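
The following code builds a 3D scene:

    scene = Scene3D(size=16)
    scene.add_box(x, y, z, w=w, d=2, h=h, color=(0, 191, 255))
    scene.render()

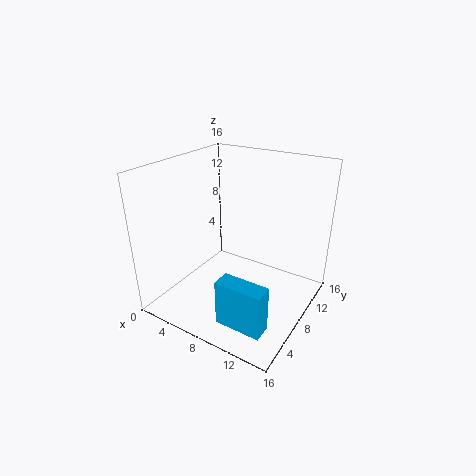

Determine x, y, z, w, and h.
x = 9, y = 2, z = 1, w = 5, h = 5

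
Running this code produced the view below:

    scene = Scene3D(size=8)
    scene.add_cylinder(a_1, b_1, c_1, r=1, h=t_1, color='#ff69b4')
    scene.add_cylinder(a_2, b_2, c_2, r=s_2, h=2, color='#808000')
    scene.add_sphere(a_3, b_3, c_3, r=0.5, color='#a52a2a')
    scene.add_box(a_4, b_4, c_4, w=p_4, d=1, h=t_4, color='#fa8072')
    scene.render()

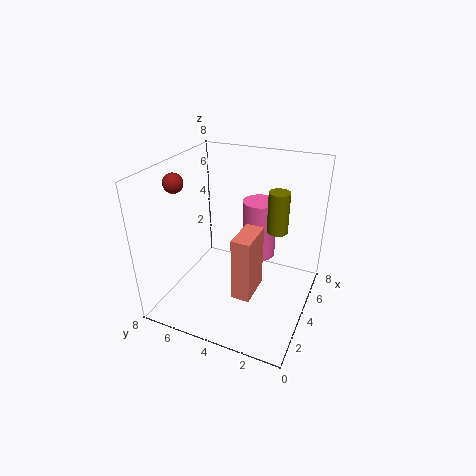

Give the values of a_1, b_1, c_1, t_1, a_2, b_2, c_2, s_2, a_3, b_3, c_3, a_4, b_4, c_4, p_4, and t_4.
a_1 = 6
b_1 = 3.5
c_1 = 2
t_1 = 3.5
a_2 = 3
b_2 = 1.5
c_2 = 5.5
s_2 = 0.5
a_3 = 2
b_3 = 6.5
c_3 = 7.5
a_4 = 2
b_4 = 2.5
c_4 = 1.5
p_4 = 2
t_4 = 3.5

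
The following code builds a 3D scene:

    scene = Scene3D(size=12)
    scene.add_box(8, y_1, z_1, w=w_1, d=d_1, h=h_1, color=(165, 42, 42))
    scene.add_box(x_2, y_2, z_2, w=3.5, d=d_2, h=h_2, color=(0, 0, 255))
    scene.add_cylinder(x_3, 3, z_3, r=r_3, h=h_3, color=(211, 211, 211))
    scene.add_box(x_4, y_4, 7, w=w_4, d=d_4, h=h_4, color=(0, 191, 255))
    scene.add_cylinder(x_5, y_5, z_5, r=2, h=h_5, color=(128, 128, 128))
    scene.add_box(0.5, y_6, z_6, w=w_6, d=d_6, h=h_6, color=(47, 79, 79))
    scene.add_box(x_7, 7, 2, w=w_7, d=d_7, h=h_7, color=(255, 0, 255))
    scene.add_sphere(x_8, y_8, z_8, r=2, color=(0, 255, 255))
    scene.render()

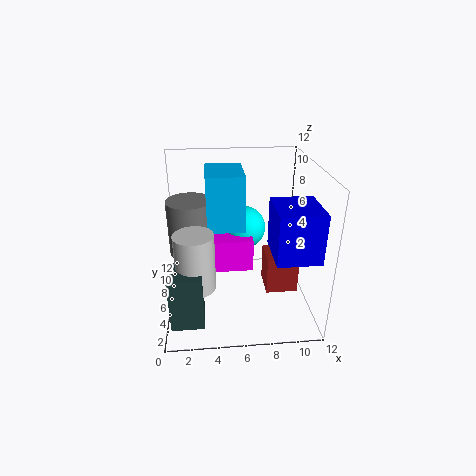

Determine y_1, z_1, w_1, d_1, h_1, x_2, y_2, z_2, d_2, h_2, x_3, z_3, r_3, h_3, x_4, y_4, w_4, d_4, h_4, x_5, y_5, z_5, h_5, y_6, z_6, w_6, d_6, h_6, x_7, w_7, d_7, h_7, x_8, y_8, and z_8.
y_1 = 3
z_1 = 2.5
w_1 = 2.5
d_1 = 2.5
h_1 = 3
x_2 = 8.5
y_2 = 2
z_2 = 5.5
d_2 = 4
h_2 = 4
x_3 = 2.5
z_3 = 3.5
r_3 = 1.5
h_3 = 4.5
x_4 = 3.5
y_4 = 5
w_4 = 3
d_4 = 4
h_4 = 4.5
x_5 = 2
y_5 = 8.5
z_5 = 3.5
h_5 = 5
y_6 = 1
z_6 = 1
w_6 = 2.5
d_6 = 2.5
h_6 = 4.5
x_7 = 4
w_7 = 3.5
d_7 = 3.5
h_7 = 3
x_8 = 7
y_8 = 10
z_8 = 5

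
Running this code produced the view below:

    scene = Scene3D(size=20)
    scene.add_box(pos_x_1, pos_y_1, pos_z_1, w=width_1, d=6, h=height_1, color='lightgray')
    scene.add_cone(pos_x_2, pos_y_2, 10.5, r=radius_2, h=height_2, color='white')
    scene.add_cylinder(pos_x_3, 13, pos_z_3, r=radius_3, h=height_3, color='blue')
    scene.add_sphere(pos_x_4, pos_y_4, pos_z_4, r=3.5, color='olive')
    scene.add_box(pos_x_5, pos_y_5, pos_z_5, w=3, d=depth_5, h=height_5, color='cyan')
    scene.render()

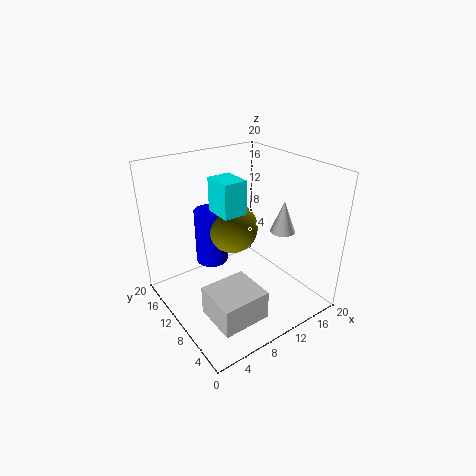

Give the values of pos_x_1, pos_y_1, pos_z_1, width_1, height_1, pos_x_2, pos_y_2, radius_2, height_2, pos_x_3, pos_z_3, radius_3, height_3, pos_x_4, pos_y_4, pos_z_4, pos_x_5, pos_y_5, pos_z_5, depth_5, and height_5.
pos_x_1 = 3; pos_y_1 = 2.5; pos_z_1 = 1.5; width_1 = 6.5; height_1 = 4; pos_x_2 = 15.75; pos_y_2 = 7.25; radius_2 = 1.75; height_2 = 4.5; pos_x_3 = 7.5; pos_z_3 = 6; radius_3 = 2.25; height_3 = 7.75; pos_x_4 = 9.75; pos_y_4 = 11; pos_z_4 = 11.25; pos_x_5 = 5.75; pos_y_5 = 6.5; pos_z_5 = 15.25; depth_5 = 3.75; height_5 = 4.25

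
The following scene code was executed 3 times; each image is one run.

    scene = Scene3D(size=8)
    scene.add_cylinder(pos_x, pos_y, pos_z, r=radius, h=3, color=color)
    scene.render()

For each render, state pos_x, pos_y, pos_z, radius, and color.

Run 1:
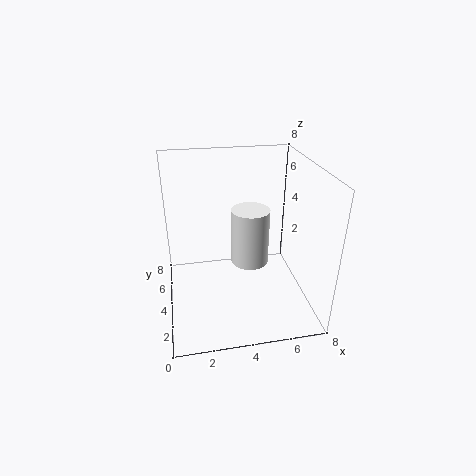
pos_x = 4.5, pos_y = 3.25, pos_z = 3, radius = 1, color = 'white'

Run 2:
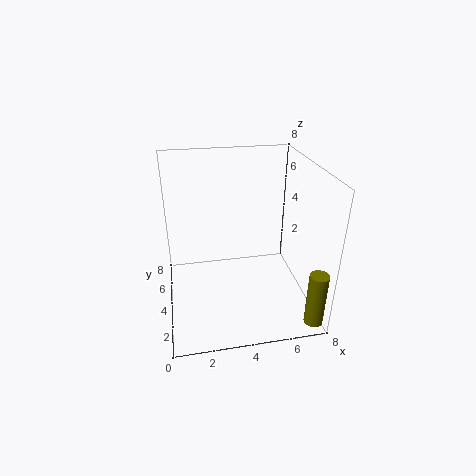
pos_x = 7.5, pos_y = 0.75, pos_z = 0.25, radius = 0.5, color = 'olive'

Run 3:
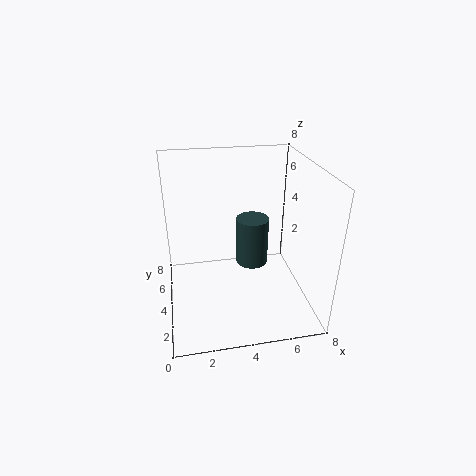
pos_x = 5.25, pos_y = 5.75, pos_z = 1.25, radius = 1, color = 'darkslategray'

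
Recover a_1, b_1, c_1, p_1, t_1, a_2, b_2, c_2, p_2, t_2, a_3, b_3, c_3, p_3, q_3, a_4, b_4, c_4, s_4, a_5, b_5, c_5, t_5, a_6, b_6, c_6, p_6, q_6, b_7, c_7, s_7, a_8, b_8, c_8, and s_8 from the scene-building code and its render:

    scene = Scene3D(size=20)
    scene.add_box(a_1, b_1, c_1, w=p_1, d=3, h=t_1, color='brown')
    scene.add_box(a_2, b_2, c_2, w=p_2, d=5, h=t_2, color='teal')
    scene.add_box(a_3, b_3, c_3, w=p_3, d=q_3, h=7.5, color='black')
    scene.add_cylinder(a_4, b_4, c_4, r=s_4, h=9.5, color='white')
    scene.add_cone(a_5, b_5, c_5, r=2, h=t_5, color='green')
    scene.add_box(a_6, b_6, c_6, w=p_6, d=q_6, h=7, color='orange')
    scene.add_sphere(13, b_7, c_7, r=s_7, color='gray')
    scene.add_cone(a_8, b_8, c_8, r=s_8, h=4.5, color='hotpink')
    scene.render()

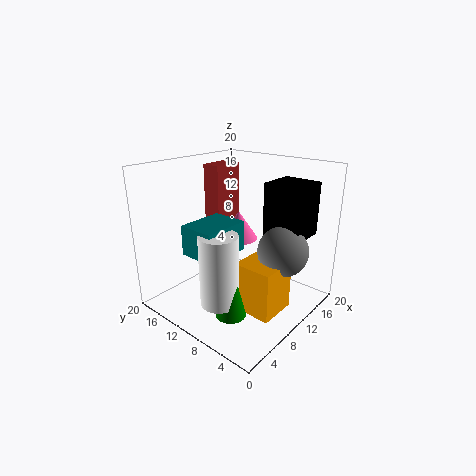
a_1 = 13.5; b_1 = 17; c_1 = 9.5; p_1 = 5; t_1 = 9; a_2 = 3; b_2 = 8.5; c_2 = 9; p_2 = 6.5; t_2 = 4; a_3 = 13; b_3 = 2.5; c_3 = 10; p_3 = 5.5; q_3 = 5.5; a_4 = 4.5; b_4 = 8.5; c_4 = 3; s_4 = 2.5; a_5 = 5; b_5 = 7; c_5 = 1.5; t_5 = 8; a_6 = 7.5; b_6 = 3; c_6 = 0.5; p_6 = 5.5; q_6 = 5.5; b_7 = 4.5; c_7 = 8.5; s_7 = 3.5; a_8 = 15.5; b_8 = 14.5; c_8 = 7; s_8 = 3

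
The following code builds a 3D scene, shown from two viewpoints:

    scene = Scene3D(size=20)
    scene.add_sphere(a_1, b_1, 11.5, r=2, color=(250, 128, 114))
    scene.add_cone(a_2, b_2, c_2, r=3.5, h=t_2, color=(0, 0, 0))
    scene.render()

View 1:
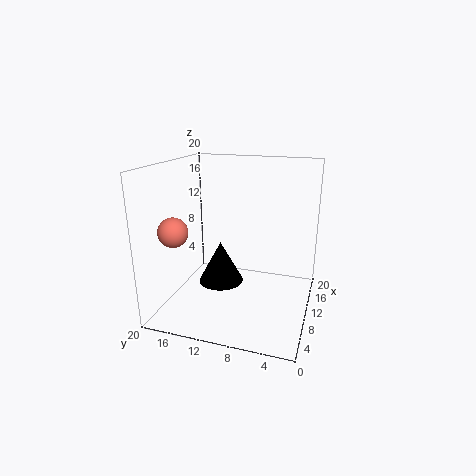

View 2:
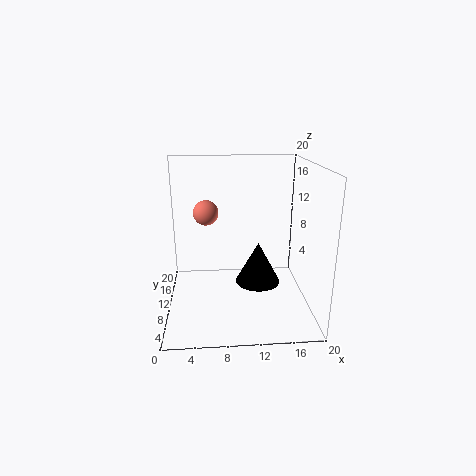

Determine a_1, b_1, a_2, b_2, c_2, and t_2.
a_1 = 5.5; b_1 = 17.5; a_2 = 13.5; b_2 = 14; c_2 = 1; t_2 = 6.5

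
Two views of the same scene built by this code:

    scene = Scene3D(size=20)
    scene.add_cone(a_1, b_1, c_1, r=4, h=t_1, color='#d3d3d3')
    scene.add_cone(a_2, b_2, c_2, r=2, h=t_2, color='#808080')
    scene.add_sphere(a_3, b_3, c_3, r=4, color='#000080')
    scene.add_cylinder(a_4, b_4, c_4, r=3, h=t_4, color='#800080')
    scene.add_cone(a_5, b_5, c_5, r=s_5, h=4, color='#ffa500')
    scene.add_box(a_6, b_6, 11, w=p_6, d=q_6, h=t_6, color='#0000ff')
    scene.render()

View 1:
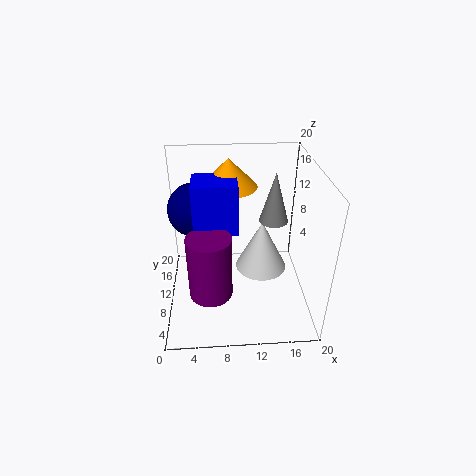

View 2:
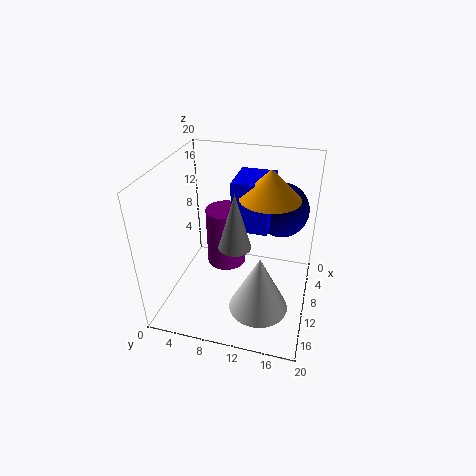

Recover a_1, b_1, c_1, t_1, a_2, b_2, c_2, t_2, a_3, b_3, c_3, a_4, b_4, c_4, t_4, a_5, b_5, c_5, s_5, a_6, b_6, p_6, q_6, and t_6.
a_1 = 14, b_1 = 14, c_1 = 2, t_1 = 8, a_2 = 15, b_2 = 11, c_2 = 12, t_2 = 7, a_3 = 4, b_3 = 15, c_3 = 12, a_4 = 6, b_4 = 7, c_4 = 3, t_4 = 9, a_5 = 9, b_5 = 14, c_5 = 16, s_5 = 4, a_6 = 4, b_6 = 9, p_6 = 6, q_6 = 5, t_6 = 7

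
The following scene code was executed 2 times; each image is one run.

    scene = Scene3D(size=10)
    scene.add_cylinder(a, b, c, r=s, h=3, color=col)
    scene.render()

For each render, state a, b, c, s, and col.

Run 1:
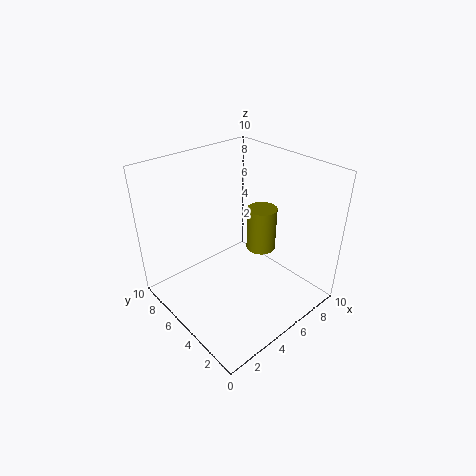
a = 6.25
b = 4
c = 4.25
s = 1
col = 'olive'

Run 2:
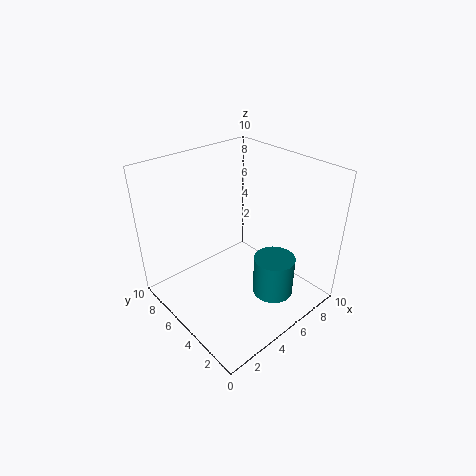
a = 7
b = 3.25
c = 0.25
s = 1.5
col = 'teal'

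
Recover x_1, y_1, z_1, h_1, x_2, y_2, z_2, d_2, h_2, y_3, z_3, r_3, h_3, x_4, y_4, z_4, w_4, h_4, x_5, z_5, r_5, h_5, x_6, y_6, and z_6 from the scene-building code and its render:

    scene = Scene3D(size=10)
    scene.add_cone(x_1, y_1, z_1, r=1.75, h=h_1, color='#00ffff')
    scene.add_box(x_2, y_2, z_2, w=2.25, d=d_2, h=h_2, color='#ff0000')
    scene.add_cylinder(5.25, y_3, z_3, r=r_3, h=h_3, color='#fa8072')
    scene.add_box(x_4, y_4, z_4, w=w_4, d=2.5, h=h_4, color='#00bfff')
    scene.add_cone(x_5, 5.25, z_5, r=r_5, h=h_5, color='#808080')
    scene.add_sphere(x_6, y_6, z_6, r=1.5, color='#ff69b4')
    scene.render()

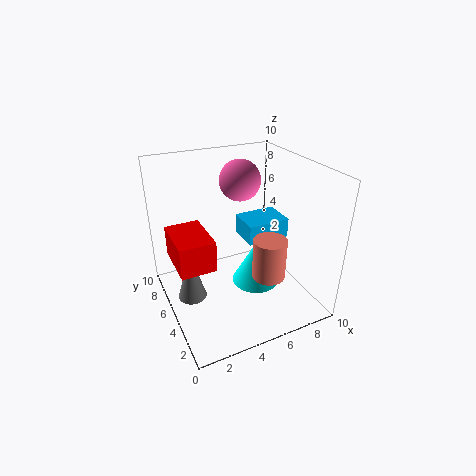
x_1 = 6.5
y_1 = 5
z_1 = 1
h_1 = 3.25
x_2 = 0.25
y_2 = 2.75
z_2 = 4.5
d_2 = 3.25
h_2 = 2
y_3 = 1.25
z_3 = 4.25
r_3 = 1
h_3 = 2.5
x_4 = 6.25
y_4 = 5.5
z_4 = 3.75
w_4 = 3.25
h_4 = 1.5
x_5 = 1.5
z_5 = 1
r_5 = 1
h_5 = 3.5
x_6 = 6.25
y_6 = 7.25
z_6 = 8.25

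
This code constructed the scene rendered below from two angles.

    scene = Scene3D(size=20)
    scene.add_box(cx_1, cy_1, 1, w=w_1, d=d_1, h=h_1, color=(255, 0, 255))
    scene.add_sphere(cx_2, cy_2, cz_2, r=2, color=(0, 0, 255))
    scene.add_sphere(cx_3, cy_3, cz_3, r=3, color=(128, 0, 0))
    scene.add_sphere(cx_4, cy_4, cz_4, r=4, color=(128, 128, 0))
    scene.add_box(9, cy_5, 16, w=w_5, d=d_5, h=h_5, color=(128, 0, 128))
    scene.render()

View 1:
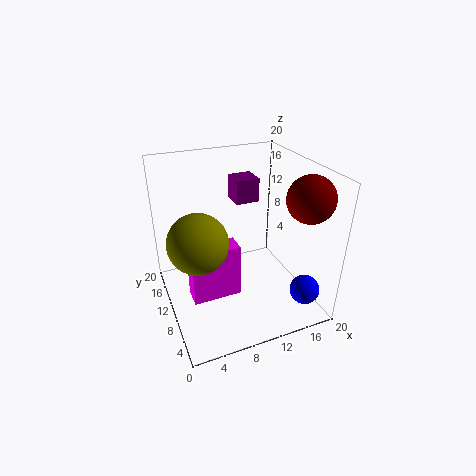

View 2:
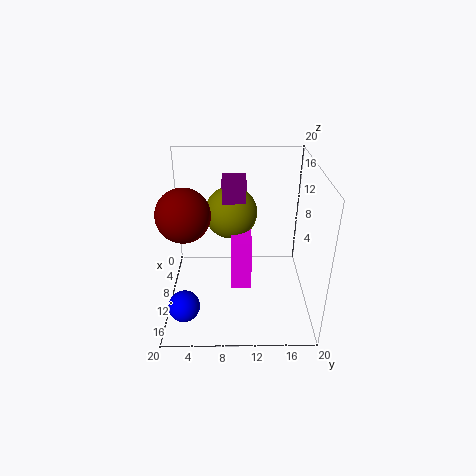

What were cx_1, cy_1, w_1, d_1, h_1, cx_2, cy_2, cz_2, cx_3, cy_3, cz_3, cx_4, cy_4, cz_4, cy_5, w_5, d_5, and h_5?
cx_1 = 3, cy_1 = 9, w_1 = 7, d_1 = 3, h_1 = 8, cx_2 = 17, cy_2 = 3, cz_2 = 4, cx_3 = 17, cy_3 = 4, cz_3 = 17, cx_4 = 4, cy_4 = 9, cz_4 = 11, cy_5 = 8, w_5 = 3, d_5 = 3, h_5 = 3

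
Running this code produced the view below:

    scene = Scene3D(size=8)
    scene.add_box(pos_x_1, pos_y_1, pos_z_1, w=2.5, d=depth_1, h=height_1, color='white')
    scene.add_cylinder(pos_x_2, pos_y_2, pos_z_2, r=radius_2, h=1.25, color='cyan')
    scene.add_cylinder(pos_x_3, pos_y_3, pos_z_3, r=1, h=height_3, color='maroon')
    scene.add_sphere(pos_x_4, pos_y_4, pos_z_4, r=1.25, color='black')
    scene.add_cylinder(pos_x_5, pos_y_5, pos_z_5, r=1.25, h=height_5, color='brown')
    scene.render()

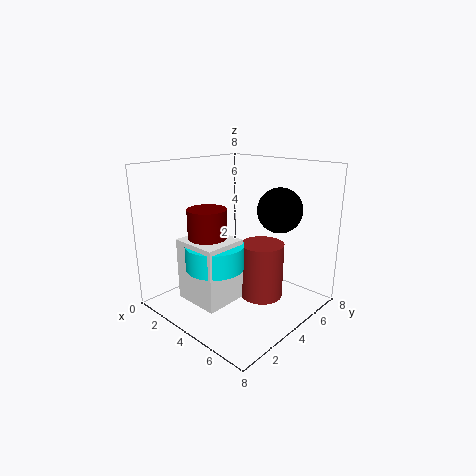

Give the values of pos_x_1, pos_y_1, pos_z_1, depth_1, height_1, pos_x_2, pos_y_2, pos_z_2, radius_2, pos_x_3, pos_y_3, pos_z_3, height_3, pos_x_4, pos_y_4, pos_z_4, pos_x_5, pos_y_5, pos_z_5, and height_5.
pos_x_1 = 2.75, pos_y_1 = 0.75, pos_z_1 = 1.25, depth_1 = 2.25, height_1 = 3.25, pos_x_2 = 4.25, pos_y_2 = 2, pos_z_2 = 3, radius_2 = 1.5, pos_x_3 = 3.75, pos_y_3 = 2, pos_z_3 = 2.75, height_3 = 3.25, pos_x_4 = 5.5, pos_y_4 = 5.75, pos_z_4 = 5.5, pos_x_5 = 4.75, pos_y_5 = 5.25, pos_z_5 = 0.25, height_5 = 3.25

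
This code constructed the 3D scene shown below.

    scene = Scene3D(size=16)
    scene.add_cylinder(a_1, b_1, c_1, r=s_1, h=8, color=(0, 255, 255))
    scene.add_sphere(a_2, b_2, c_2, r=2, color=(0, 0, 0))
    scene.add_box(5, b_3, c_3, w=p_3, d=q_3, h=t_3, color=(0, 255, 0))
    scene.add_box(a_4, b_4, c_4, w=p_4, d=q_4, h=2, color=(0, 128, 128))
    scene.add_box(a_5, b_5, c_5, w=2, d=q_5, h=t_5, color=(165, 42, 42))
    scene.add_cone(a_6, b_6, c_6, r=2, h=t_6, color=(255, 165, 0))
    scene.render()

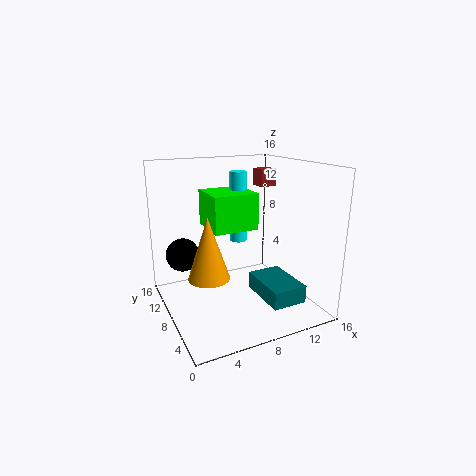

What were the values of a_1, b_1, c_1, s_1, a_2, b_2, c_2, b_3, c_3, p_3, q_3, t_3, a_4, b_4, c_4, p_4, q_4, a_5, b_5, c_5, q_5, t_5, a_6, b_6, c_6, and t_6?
a_1 = 9, b_1 = 10, c_1 = 7, s_1 = 1, a_2 = 3, b_2 = 13, c_2 = 5, b_3 = 7, c_3 = 9, p_3 = 5, q_3 = 5, t_3 = 4, a_4 = 10, b_4 = 3, c_4 = 1, p_4 = 4, q_4 = 6, a_5 = 12, b_5 = 10, c_5 = 13, q_5 = 2, t_5 = 2, a_6 = 3, b_6 = 4, c_6 = 6, t_6 = 6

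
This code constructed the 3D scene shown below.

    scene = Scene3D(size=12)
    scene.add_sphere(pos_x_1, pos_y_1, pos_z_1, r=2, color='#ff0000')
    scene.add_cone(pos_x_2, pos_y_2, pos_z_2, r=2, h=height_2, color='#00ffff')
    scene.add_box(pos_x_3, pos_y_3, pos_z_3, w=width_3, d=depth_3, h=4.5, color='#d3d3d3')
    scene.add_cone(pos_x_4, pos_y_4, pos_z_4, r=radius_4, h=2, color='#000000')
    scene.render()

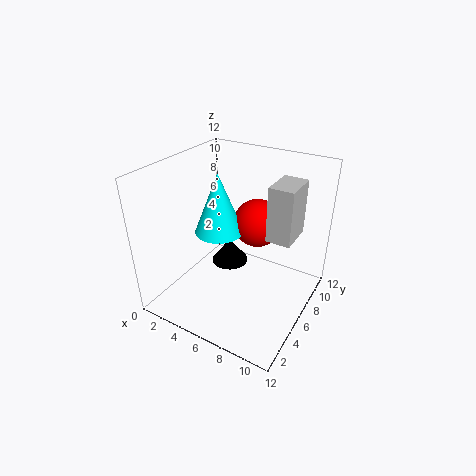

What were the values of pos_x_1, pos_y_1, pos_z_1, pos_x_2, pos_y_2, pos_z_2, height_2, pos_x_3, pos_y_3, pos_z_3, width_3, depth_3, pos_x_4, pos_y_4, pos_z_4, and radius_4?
pos_x_1 = 7
pos_y_1 = 7.5
pos_z_1 = 7
pos_x_2 = 4.5
pos_y_2 = 5.5
pos_z_2 = 6.5
height_2 = 5
pos_x_3 = 8.5
pos_y_3 = 6
pos_z_3 = 6.5
width_3 = 2
depth_3 = 3
pos_x_4 = 5.5
pos_y_4 = 5.5
pos_z_4 = 4
radius_4 = 1.5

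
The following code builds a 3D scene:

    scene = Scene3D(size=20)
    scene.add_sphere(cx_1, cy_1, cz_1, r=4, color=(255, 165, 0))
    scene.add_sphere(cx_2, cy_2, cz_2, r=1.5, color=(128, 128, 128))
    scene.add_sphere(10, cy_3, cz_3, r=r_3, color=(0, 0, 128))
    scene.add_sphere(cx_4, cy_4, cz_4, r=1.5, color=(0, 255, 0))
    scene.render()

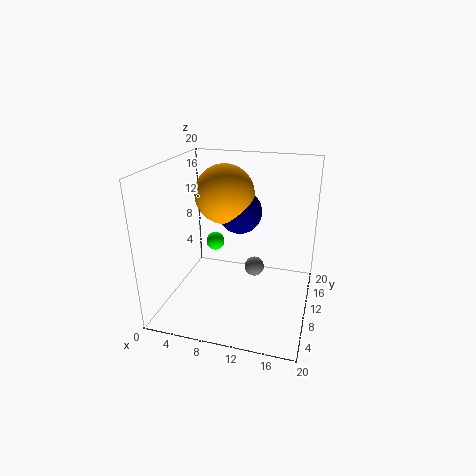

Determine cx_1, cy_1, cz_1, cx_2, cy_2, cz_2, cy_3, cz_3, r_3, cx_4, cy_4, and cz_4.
cx_1 = 8, cy_1 = 10.5, cz_1 = 16, cx_2 = 11.5, cy_2 = 14, cz_2 = 3.5, cy_3 = 11, cz_3 = 13.5, r_3 = 3, cx_4 = 4, cy_4 = 17, cz_4 = 5.5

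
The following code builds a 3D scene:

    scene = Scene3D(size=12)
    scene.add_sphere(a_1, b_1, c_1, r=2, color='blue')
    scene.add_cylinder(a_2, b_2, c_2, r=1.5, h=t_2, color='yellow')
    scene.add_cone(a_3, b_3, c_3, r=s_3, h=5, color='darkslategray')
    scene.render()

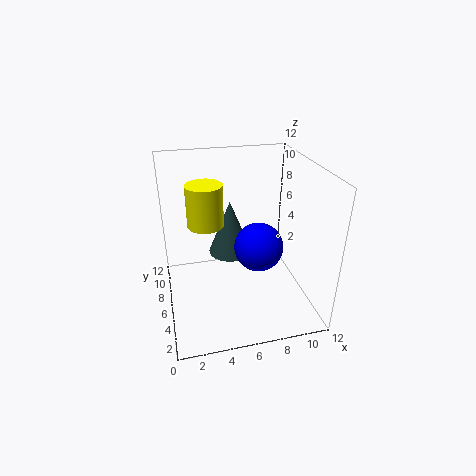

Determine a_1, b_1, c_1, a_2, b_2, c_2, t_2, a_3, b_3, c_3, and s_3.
a_1 = 7.5
b_1 = 5
c_1 = 5.5
a_2 = 3.5
b_2 = 7
c_2 = 7
t_2 = 3.5
a_3 = 6
b_3 = 9
c_3 = 3
s_3 = 2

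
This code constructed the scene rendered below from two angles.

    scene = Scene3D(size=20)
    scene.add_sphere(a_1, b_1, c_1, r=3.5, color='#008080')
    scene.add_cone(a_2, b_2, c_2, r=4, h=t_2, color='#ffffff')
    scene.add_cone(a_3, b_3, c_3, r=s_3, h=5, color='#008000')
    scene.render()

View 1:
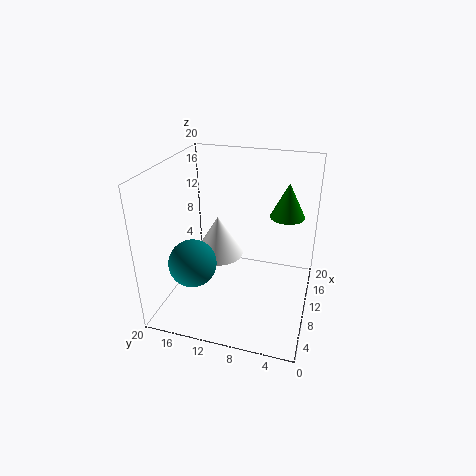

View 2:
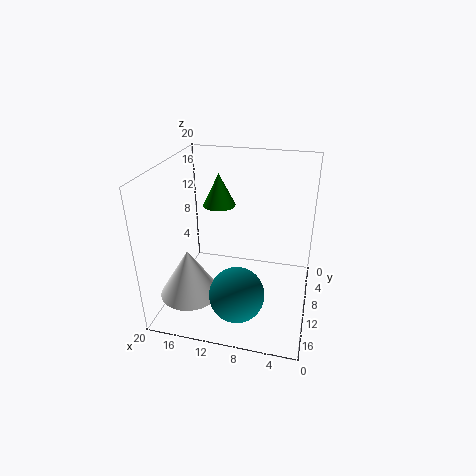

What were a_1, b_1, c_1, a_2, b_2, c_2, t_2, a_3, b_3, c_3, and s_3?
a_1 = 8.5
b_1 = 16.5
c_1 = 5.5
a_2 = 15.5
b_2 = 15
c_2 = 3.5
t_2 = 6.5
a_3 = 14.5
b_3 = 4
c_3 = 12
s_3 = 2.5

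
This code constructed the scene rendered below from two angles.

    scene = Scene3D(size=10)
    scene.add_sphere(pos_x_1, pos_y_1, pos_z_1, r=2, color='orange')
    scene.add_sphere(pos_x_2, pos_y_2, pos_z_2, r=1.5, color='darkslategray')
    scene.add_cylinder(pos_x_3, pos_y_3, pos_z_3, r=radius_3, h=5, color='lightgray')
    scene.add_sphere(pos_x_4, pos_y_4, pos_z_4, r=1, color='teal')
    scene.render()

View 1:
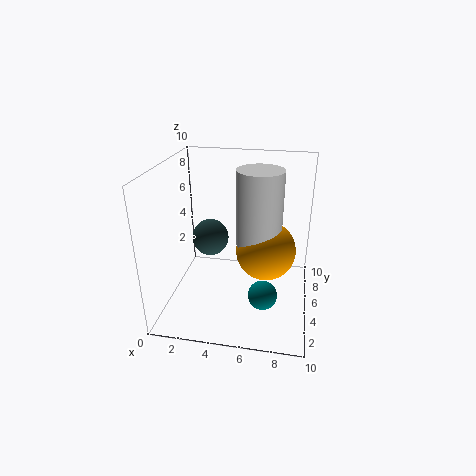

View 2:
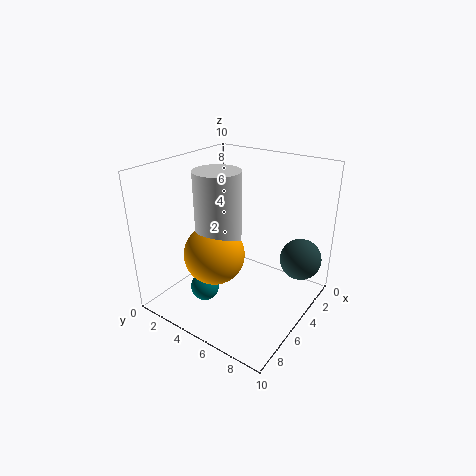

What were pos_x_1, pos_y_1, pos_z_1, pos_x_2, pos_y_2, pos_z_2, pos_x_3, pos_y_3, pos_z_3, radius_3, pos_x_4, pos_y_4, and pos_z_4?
pos_x_1 = 7
pos_y_1 = 4.5
pos_z_1 = 4.5
pos_x_2 = 2
pos_y_2 = 8.5
pos_z_2 = 3
pos_x_3 = 6.5
pos_y_3 = 4.5
pos_z_3 = 5
radius_3 = 1.5
pos_x_4 = 7
pos_y_4 = 3.5
pos_z_4 = 1.5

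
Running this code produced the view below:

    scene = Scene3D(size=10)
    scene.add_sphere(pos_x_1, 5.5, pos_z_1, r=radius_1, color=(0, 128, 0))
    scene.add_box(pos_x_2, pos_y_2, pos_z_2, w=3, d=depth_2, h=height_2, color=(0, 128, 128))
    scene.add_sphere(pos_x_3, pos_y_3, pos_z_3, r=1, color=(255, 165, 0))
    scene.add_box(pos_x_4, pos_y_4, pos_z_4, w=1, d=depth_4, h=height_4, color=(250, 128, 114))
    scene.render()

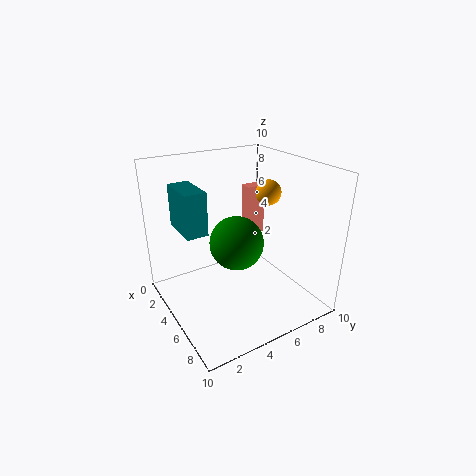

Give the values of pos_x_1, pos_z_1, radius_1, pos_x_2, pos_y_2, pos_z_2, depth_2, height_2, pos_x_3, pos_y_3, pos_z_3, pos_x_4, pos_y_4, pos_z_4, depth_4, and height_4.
pos_x_1 = 4
pos_z_1 = 4
radius_1 = 2
pos_x_2 = 1.5
pos_y_2 = 1.5
pos_z_2 = 5.5
depth_2 = 1.5
height_2 = 3
pos_x_3 = 3
pos_y_3 = 9
pos_z_3 = 7
pos_x_4 = 1.5
pos_y_4 = 7.5
pos_z_4 = 3.5
depth_4 = 1.5
height_4 = 4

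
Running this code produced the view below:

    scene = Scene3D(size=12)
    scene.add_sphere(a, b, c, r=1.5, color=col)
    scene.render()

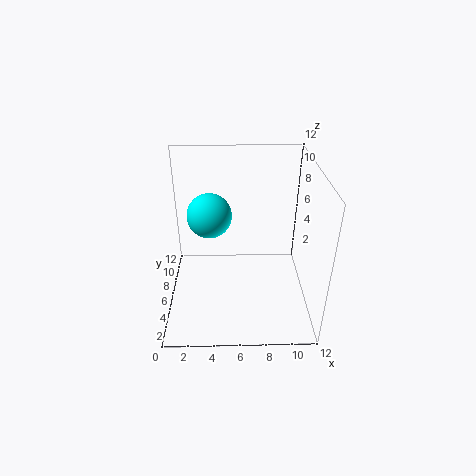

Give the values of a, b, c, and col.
a = 4
b = 2.5
c = 10
col = 'cyan'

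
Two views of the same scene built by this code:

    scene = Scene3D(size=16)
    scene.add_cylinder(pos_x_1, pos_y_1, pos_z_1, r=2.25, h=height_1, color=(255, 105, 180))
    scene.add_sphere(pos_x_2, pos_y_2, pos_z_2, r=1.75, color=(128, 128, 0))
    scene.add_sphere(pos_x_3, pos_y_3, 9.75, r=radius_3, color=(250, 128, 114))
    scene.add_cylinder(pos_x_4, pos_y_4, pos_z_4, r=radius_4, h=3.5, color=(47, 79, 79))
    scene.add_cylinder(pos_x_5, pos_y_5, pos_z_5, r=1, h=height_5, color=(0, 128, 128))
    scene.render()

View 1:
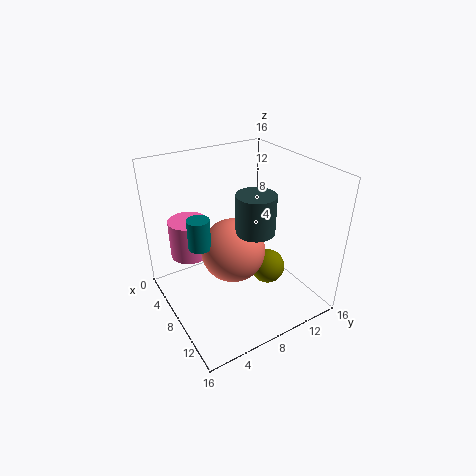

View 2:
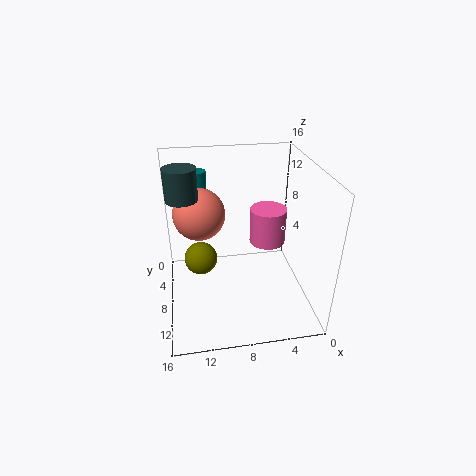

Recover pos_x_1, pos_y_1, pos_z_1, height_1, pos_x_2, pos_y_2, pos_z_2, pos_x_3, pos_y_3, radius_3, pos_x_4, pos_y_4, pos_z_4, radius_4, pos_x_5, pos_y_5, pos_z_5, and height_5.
pos_x_1 = 3.5
pos_y_1 = 4
pos_z_1 = 4.75
height_1 = 4.5
pos_x_2 = 12.25
pos_y_2 = 9
pos_z_2 = 6.5
pos_x_3 = 12
pos_y_3 = 5
radius_3 = 3
pos_x_4 = 13.75
pos_y_4 = 6.25
pos_z_4 = 12.25
radius_4 = 1.75
pos_x_5 = 11.75
pos_y_5 = 1.75
pos_z_5 = 11
height_5 = 2.75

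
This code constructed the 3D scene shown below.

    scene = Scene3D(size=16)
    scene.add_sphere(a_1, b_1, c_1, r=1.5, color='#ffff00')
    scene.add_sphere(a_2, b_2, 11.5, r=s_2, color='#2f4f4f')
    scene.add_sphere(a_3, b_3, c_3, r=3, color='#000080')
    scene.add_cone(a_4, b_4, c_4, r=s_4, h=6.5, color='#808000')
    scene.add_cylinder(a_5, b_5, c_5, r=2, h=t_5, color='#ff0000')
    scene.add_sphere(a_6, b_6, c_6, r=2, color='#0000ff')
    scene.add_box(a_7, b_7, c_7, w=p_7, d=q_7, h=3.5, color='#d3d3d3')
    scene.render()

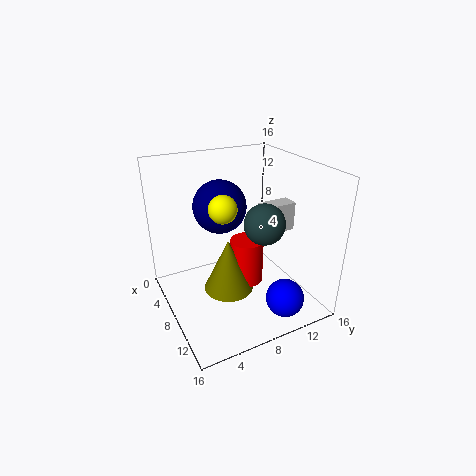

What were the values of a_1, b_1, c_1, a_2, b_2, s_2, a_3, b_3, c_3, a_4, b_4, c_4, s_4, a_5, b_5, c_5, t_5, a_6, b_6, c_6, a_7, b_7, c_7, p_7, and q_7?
a_1 = 8.5; b_1 = 6; c_1 = 12; a_2 = 12.5; b_2 = 8.5; s_2 = 2; a_3 = 5.5; b_3 = 7; c_3 = 11; a_4 = 6.5; b_4 = 7.5; c_4 = 0.5; s_4 = 3; a_5 = 6.5; b_5 = 10; c_5 = 1; t_5 = 5.5; a_6 = 14; b_6 = 10.5; c_6 = 3; a_7 = 5.5; b_7 = 12; c_7 = 7; p_7 = 2; q_7 = 4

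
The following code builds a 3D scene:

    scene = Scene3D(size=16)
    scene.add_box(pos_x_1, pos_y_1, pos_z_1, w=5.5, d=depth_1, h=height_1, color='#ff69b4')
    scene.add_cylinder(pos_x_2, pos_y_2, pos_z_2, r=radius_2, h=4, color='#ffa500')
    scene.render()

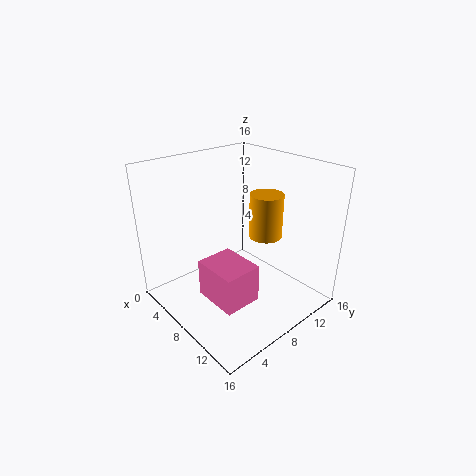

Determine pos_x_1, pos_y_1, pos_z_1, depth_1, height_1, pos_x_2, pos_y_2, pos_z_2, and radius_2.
pos_x_1 = 5
pos_y_1 = 4.5
pos_z_1 = 0.5
depth_1 = 4.5
height_1 = 4.5
pos_x_2 = 13.5
pos_y_2 = 6.5
pos_z_2 = 11
radius_2 = 1.5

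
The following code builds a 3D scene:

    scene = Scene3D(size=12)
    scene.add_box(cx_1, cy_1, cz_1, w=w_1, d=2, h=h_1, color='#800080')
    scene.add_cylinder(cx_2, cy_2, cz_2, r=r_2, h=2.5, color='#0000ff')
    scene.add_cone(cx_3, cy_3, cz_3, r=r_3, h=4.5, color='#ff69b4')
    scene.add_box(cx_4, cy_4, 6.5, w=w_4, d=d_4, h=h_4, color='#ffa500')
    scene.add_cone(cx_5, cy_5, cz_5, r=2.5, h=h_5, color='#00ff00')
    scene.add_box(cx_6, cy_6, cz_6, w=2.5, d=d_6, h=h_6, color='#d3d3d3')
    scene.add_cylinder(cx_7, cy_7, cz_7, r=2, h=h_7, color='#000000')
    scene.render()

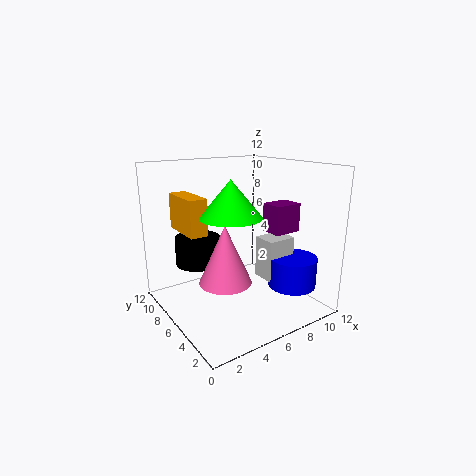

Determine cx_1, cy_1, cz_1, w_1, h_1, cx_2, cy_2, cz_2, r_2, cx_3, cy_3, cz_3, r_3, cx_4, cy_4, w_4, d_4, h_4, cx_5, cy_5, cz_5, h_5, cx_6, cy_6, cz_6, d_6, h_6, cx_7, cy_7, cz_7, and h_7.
cx_1 = 9; cy_1 = 4.5; cz_1 = 6; w_1 = 2.5; h_1 = 2.5; cx_2 = 9.5; cy_2 = 3; cz_2 = 2; r_2 = 2; cx_3 = 3.5; cy_3 = 4; cz_3 = 3.5; r_3 = 2; cx_4 = 2; cy_4 = 6.5; w_4 = 1.5; d_4 = 4; h_4 = 3; cx_5 = 5; cy_5 = 5.5; cz_5 = 8; h_5 = 3; cx_6 = 7.5; cy_6 = 3.5; cz_6 = 2.5; d_6 = 2; h_6 = 3.5; cx_7 = 4; cy_7 = 9.5; cz_7 = 3; h_7 = 2.5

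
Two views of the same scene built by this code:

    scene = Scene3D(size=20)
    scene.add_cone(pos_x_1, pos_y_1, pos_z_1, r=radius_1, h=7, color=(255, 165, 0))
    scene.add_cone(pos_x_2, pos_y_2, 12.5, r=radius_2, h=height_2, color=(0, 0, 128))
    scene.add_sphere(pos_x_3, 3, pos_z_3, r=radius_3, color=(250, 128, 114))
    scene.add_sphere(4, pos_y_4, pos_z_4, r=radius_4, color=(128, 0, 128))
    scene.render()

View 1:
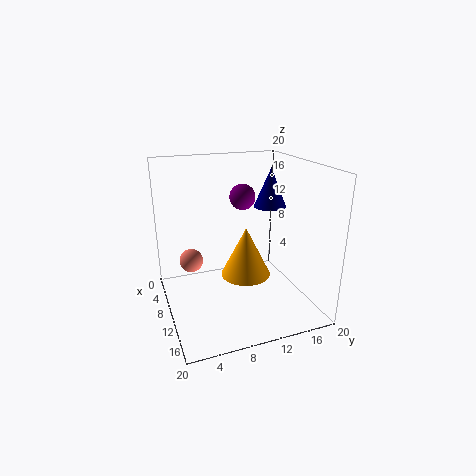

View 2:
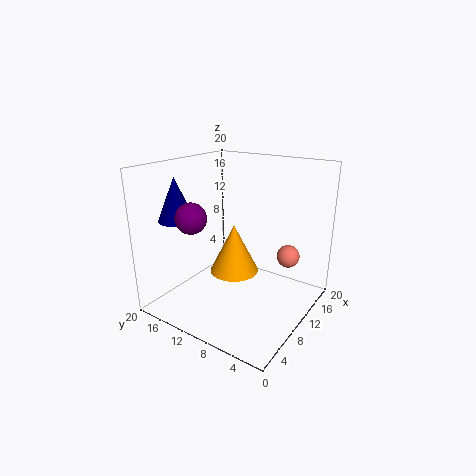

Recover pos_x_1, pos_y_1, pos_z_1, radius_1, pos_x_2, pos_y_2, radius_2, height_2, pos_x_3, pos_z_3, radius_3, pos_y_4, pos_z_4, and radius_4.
pos_x_1 = 10.5, pos_y_1 = 11, pos_z_1 = 4.5, radius_1 = 3.5, pos_x_2 = 5.5, pos_y_2 = 17, radius_2 = 2.5, height_2 = 6, pos_x_3 = 11.5, pos_z_3 = 8.5, radius_3 = 1.5, pos_y_4 = 13, pos_z_4 = 14, radius_4 = 2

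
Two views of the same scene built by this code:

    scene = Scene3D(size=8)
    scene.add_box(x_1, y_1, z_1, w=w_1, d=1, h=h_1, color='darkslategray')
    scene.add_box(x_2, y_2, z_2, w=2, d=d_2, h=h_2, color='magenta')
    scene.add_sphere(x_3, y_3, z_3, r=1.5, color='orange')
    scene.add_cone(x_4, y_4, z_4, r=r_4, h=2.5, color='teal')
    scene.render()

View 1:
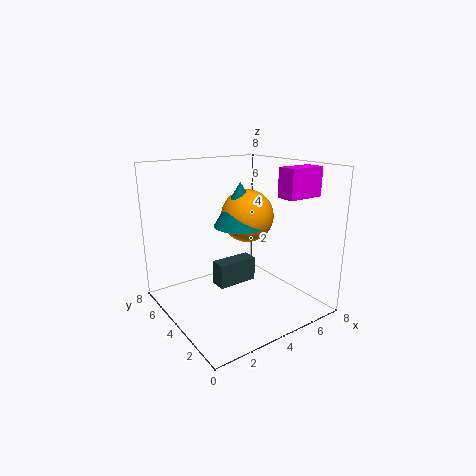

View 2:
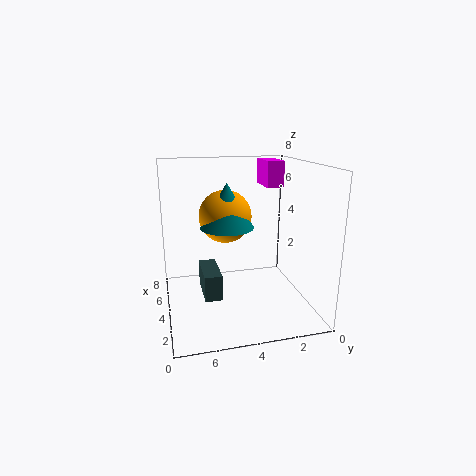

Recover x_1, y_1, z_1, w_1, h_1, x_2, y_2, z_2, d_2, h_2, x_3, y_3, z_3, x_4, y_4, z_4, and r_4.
x_1 = 3.5; y_1 = 5; z_1 = 0.5; w_1 = 2.5; h_1 = 1.5; x_2 = 5; y_2 = 1; z_2 = 6.5; d_2 = 1; h_2 = 1.5; x_3 = 5; y_3 = 4.5; z_3 = 5; x_4 = 4.5; y_4 = 4.5; z_4 = 4.5; r_4 = 1.5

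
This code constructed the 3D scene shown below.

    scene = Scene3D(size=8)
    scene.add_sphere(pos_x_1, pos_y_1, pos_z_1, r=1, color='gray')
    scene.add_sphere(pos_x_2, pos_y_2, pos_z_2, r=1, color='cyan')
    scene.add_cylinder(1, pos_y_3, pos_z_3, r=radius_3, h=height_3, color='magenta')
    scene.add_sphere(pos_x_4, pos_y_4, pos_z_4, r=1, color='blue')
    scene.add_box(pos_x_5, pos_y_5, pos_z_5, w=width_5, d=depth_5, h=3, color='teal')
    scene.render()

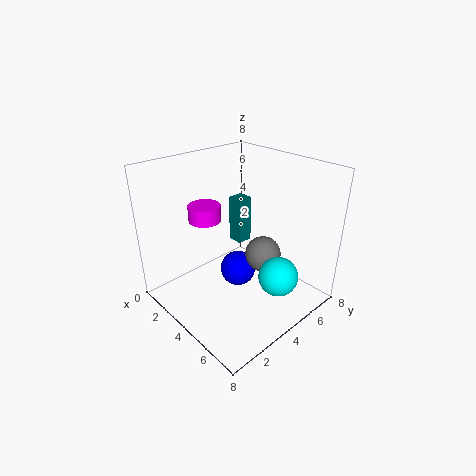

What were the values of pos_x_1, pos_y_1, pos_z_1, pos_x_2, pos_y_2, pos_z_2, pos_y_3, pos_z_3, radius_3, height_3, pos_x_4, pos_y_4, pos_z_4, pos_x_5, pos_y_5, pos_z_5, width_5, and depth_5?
pos_x_1 = 5
pos_y_1 = 5
pos_z_1 = 3
pos_x_2 = 7
pos_y_2 = 4
pos_z_2 = 3
pos_y_3 = 4
pos_z_3 = 4
radius_3 = 1
height_3 = 1
pos_x_4 = 4
pos_y_4 = 4
pos_z_4 = 2
pos_x_5 = 1
pos_y_5 = 6
pos_z_5 = 2
width_5 = 1
depth_5 = 1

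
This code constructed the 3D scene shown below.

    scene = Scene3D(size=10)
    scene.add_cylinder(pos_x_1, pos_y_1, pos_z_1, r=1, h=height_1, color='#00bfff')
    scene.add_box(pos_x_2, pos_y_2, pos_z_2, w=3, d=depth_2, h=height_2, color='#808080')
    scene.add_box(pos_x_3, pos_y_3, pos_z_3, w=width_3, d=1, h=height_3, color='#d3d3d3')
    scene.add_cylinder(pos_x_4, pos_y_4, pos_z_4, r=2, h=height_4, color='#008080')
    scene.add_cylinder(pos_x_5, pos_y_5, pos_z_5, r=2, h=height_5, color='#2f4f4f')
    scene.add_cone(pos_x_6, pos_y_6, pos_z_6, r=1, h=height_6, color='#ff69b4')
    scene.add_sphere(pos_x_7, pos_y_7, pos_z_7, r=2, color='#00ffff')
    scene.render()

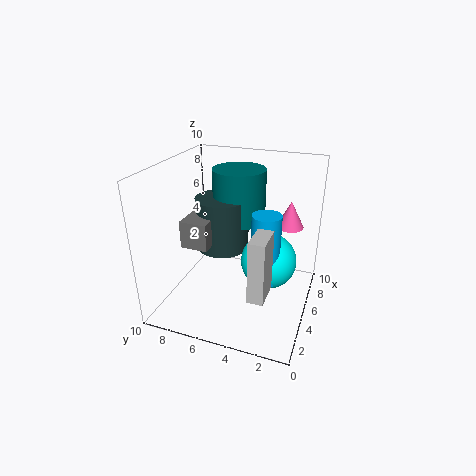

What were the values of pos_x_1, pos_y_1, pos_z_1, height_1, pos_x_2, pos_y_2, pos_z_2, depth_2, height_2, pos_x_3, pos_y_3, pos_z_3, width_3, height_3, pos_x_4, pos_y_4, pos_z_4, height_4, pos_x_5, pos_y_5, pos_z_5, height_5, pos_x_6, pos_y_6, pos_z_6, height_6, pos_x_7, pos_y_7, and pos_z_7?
pos_x_1 = 5, pos_y_1 = 3, pos_z_1 = 2, height_1 = 5, pos_x_2 = 4, pos_y_2 = 7, pos_z_2 = 4, depth_2 = 2, height_2 = 2, pos_x_3 = 1, pos_y_3 = 2, pos_z_3 = 3, width_3 = 2, height_3 = 4, pos_x_4 = 8, pos_y_4 = 6, pos_z_4 = 5, height_4 = 4, pos_x_5 = 7, pos_y_5 = 7, pos_z_5 = 3, height_5 = 4, pos_x_6 = 8, pos_y_6 = 2, pos_z_6 = 5, height_6 = 2, pos_x_7 = 6, pos_y_7 = 3, pos_z_7 = 3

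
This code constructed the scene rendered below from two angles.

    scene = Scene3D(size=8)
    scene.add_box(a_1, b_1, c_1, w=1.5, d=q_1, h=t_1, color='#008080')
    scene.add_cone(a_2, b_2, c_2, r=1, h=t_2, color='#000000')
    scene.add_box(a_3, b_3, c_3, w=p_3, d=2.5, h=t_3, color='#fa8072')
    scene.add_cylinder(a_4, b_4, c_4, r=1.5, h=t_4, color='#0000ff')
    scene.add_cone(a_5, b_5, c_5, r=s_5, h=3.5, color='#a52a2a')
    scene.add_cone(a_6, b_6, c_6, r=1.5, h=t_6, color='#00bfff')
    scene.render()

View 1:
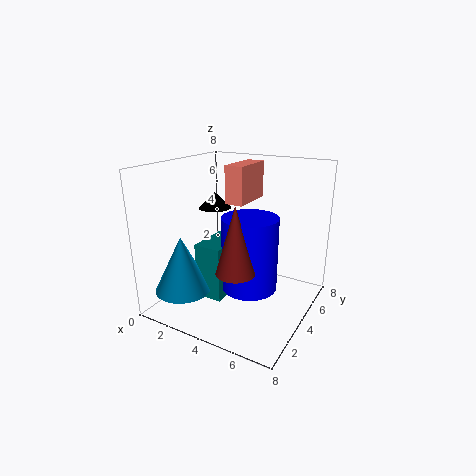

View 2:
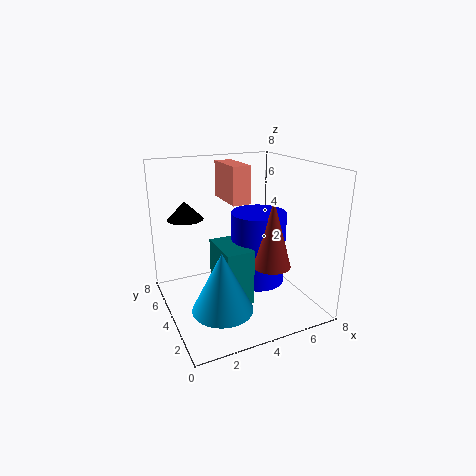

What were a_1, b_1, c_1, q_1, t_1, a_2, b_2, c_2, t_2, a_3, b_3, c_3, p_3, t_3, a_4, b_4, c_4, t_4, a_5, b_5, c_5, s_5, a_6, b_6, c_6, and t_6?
a_1 = 2.5; b_1 = 2; c_1 = 1; q_1 = 2.5; t_1 = 3; a_2 = 1.5; b_2 = 5.5; c_2 = 5; t_2 = 1; a_3 = 3.5; b_3 = 3.5; c_3 = 6; p_3 = 1; t_3 = 2; a_4 = 5; b_4 = 3.5; c_4 = 1.5; t_4 = 4; a_5 = 5; b_5 = 2; c_5 = 3; s_5 = 1; a_6 = 2; b_6 = 1.5; c_6 = 1.5; t_6 = 3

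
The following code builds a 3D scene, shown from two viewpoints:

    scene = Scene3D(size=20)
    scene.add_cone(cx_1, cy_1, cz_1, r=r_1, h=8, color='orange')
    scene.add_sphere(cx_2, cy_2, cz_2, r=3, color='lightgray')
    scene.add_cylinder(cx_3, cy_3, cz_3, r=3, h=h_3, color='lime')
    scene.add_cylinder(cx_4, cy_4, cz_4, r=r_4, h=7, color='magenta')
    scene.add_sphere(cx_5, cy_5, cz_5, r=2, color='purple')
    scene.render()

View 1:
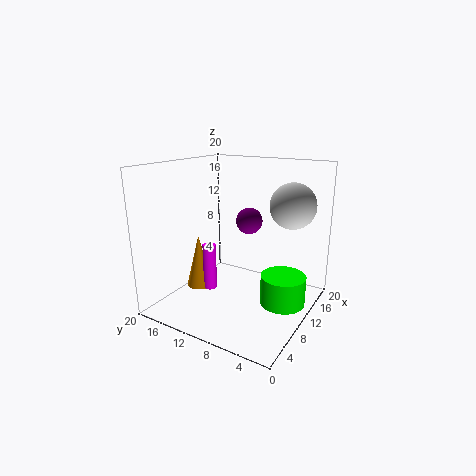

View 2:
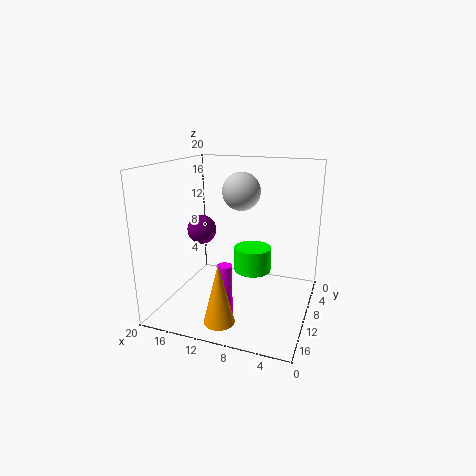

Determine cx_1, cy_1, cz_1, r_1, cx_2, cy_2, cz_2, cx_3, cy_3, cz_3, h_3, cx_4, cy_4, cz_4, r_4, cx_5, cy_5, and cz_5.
cx_1 = 10; cy_1 = 17; cz_1 = 1; r_1 = 2; cx_2 = 12; cy_2 = 3; cz_2 = 15; cx_3 = 10; cy_3 = 3; cz_3 = 2; h_3 = 4; cx_4 = 10; cy_4 = 15; cz_4 = 1; r_4 = 1; cx_5 = 15; cy_5 = 11; cz_5 = 11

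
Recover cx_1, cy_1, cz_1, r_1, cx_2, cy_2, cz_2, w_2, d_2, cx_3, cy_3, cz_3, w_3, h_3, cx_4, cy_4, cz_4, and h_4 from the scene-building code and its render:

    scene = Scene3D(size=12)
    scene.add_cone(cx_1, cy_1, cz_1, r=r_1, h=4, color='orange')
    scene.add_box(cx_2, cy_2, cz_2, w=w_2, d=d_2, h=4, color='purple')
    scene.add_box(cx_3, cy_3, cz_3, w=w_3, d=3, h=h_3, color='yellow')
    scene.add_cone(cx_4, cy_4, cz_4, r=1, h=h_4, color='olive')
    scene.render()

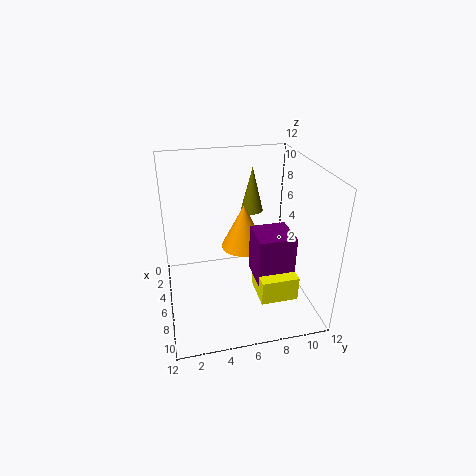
cx_1 = 4; cy_1 = 7; cz_1 = 4; r_1 = 2; cx_2 = 6; cy_2 = 7; cz_2 = 3; w_2 = 3; d_2 = 3; cx_3 = 7; cy_3 = 7; cz_3 = 2; w_3 = 3; h_3 = 2; cx_4 = 3; cy_4 = 8; cz_4 = 7; h_4 = 4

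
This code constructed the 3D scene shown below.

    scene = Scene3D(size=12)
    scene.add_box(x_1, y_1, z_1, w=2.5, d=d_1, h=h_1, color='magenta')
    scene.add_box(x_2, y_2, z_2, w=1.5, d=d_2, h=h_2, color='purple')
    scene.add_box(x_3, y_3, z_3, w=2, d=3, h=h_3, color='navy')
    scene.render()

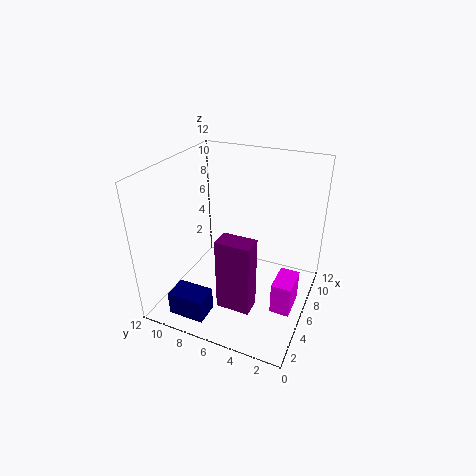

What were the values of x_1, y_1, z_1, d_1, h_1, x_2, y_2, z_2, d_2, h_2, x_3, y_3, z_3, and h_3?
x_1 = 3
y_1 = 0.5
z_1 = 2
d_1 = 1.5
h_1 = 2.5
x_2 = 1
y_2 = 3
z_2 = 3
d_2 = 2.5
h_2 = 5.5
x_3 = 1
y_3 = 7
z_3 = 0.5
h_3 = 2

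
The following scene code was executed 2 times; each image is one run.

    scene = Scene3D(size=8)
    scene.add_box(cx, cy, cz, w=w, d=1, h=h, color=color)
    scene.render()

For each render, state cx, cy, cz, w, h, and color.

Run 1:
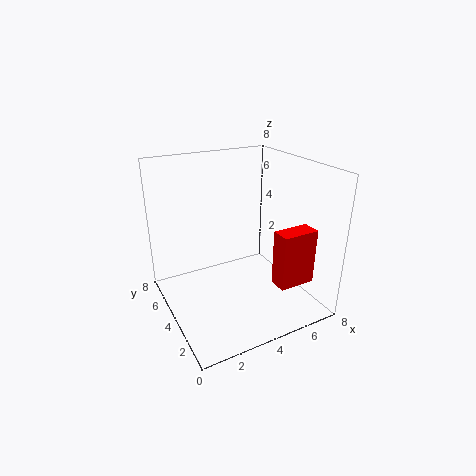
cx = 5, cy = 1, cz = 2, w = 2, h = 3, color = 'red'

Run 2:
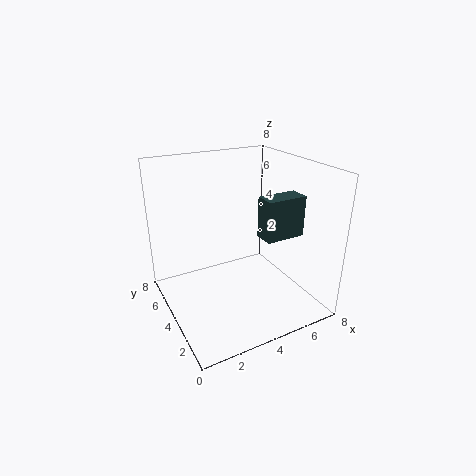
cx = 4, cy = 1, cz = 5, w = 2, h = 2, color = 'darkslategray'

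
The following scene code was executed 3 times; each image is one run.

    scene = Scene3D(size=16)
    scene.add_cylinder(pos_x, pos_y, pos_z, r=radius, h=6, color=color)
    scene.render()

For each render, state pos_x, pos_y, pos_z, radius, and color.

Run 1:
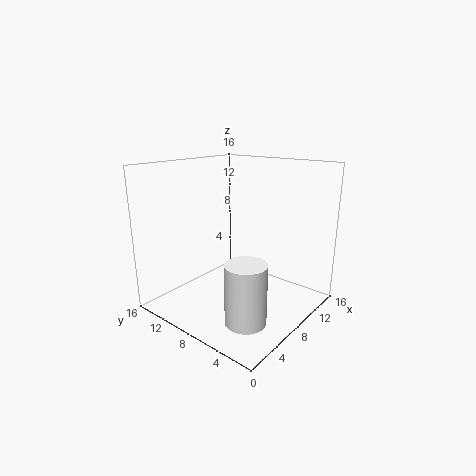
pos_x = 3; pos_y = 3; pos_z = 2; radius = 2; color = 'white'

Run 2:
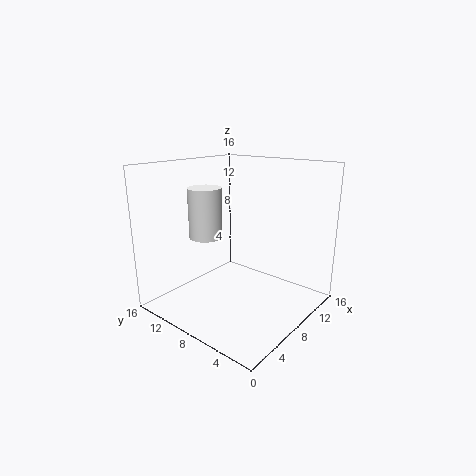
pos_x = 8; pos_y = 13; pos_z = 7; radius = 2; color = 'white'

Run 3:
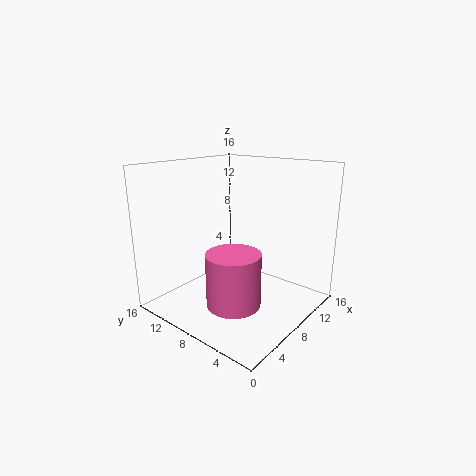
pos_x = 6; pos_y = 7; pos_z = 1; radius = 3; color = 'hotpink'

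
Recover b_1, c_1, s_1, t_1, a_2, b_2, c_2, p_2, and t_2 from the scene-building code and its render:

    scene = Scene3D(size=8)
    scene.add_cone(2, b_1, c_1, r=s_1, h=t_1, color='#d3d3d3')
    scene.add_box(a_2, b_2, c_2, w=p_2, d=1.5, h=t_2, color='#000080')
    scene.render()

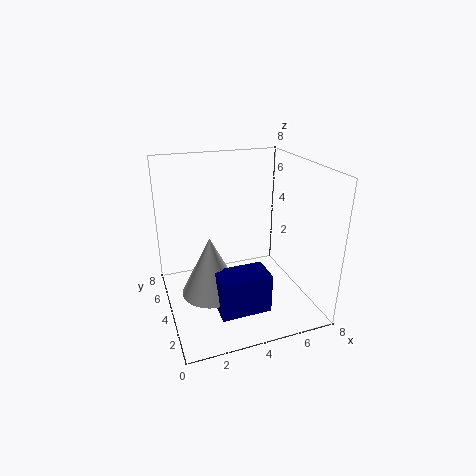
b_1 = 2.5
c_1 = 2
s_1 = 1.5
t_1 = 3
a_2 = 2
b_2 = 0.5
c_2 = 1.5
p_2 = 2.5
t_2 = 2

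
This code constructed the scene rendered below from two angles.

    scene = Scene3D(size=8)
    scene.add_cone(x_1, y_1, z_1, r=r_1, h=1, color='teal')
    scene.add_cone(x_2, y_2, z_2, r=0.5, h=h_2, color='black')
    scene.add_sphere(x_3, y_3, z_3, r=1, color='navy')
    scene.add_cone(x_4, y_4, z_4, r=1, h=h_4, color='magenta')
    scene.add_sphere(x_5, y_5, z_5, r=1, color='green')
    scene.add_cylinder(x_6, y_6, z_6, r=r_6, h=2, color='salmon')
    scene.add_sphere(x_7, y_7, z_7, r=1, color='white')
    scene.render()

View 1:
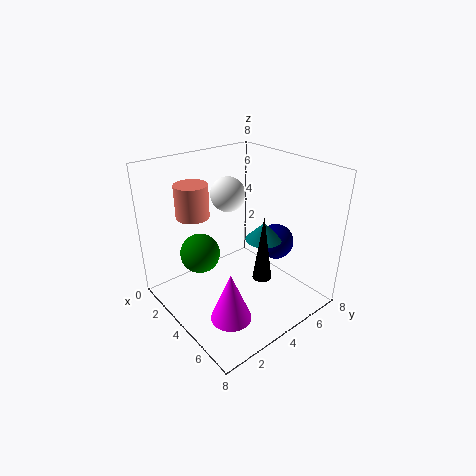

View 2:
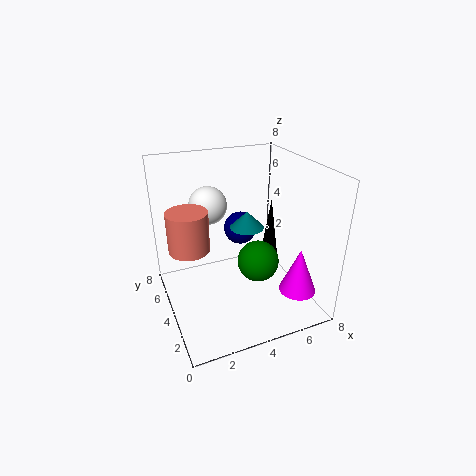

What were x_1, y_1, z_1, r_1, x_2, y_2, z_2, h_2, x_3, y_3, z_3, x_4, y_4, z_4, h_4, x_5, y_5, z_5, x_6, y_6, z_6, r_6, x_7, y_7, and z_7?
x_1 = 5; y_1 = 5; z_1 = 4; r_1 = 1; x_2 = 6; y_2 = 4; z_2 = 2.5; h_2 = 3.5; x_3 = 5; y_3 = 6; z_3 = 3.5; x_4 = 6.5; y_4 = 1.5; z_4 = 1.5; h_4 = 2.5; x_5 = 4; y_5 = 1.5; z_5 = 4; x_6 = 1; y_6 = 3; z_6 = 4.5; r_6 = 1; x_7 = 2.5; y_7 = 4.5; z_7 = 6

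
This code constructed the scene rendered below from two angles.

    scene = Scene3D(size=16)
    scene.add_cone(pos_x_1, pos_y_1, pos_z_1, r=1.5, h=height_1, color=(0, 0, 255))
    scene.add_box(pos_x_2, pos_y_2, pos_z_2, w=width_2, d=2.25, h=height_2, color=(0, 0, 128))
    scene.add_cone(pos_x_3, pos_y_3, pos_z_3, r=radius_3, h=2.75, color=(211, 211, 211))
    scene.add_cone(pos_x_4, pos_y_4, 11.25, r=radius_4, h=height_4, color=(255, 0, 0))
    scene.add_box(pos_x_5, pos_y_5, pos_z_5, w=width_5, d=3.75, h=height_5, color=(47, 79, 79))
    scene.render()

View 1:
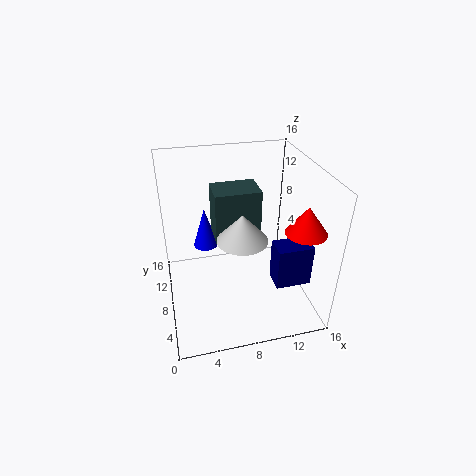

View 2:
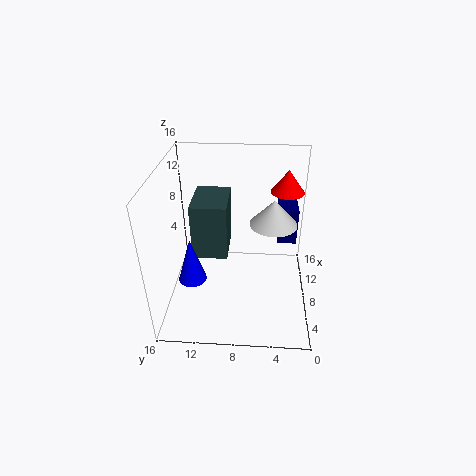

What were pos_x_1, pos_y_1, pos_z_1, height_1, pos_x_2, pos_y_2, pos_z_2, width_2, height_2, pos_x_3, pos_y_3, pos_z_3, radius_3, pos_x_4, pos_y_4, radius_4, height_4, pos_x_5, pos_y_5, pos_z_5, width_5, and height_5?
pos_x_1 = 5, pos_y_1 = 12.75, pos_z_1 = 4.5, height_1 = 5, pos_x_2 = 10.25, pos_y_2 = 1.25, pos_z_2 = 6, width_2 = 3.5, height_2 = 4.25, pos_x_3 = 7.5, pos_y_3 = 4.25, pos_z_3 = 10.25, radius_3 = 2.5, pos_x_4 = 13.25, pos_y_4 = 2.5, radius_4 = 2, height_4 = 2.75, pos_x_5 = 5.75, pos_y_5 = 9, pos_z_5 = 6.75, width_5 = 5.25, height_5 = 6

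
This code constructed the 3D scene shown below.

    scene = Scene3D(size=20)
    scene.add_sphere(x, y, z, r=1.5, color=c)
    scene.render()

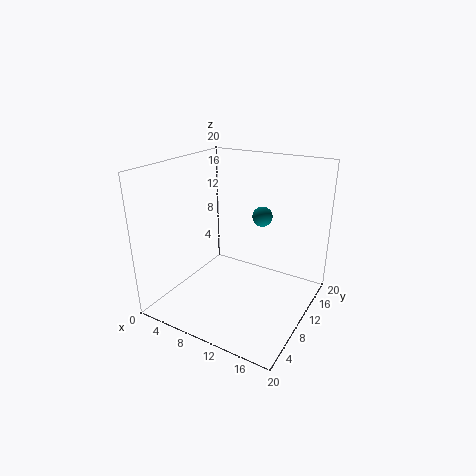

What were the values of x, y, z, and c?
x = 11
y = 15.5
z = 11.5
c = 'teal'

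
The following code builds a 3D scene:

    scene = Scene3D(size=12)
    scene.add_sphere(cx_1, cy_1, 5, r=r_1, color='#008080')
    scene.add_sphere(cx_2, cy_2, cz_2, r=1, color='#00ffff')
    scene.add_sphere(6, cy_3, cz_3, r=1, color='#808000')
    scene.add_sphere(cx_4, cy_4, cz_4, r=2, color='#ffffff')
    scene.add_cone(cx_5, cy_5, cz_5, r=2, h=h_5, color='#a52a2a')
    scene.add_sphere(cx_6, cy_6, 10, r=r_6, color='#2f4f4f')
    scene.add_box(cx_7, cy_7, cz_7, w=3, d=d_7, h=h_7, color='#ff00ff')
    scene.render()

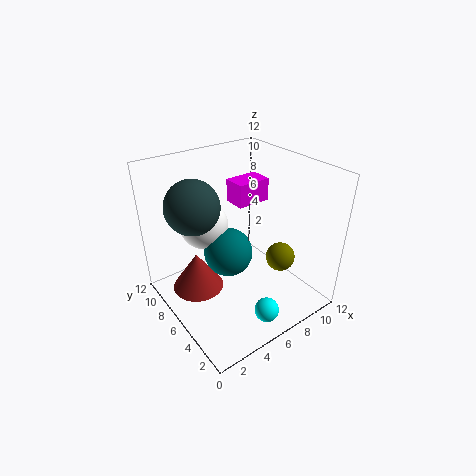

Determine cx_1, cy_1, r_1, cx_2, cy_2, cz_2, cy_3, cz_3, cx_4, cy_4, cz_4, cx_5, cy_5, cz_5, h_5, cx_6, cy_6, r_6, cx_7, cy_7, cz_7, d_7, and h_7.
cx_1 = 5; cy_1 = 6; r_1 = 2; cx_2 = 6; cy_2 = 2; cz_2 = 1; cy_3 = 1; cz_3 = 7; cx_4 = 4; cy_4 = 8; cz_4 = 7; cx_5 = 2; cy_5 = 6; cz_5 = 3; h_5 = 3; cx_6 = 2; cy_6 = 6; r_6 = 2; cx_7 = 7; cy_7 = 7; cz_7 = 8; d_7 = 2; h_7 = 2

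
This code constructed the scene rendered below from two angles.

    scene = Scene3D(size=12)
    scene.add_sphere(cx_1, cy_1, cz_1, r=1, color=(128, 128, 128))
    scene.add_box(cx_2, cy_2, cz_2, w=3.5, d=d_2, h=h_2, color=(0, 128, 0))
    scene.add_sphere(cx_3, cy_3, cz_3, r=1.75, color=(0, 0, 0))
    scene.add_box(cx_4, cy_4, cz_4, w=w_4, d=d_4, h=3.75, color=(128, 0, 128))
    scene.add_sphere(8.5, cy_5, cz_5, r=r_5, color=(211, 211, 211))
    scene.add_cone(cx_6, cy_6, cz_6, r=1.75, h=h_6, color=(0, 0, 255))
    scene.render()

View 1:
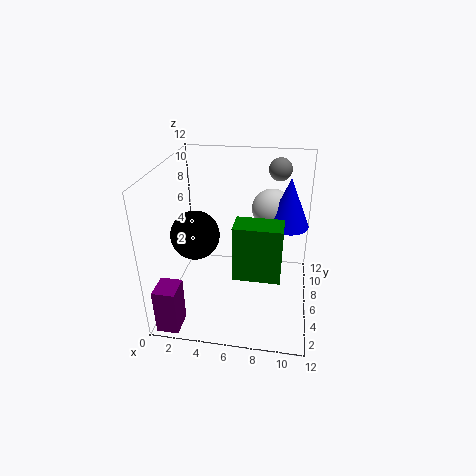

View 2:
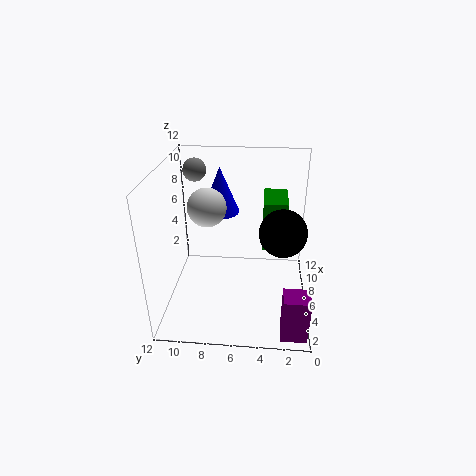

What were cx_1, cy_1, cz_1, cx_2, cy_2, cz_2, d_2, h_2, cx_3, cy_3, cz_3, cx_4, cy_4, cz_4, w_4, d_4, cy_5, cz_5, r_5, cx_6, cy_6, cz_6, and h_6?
cx_1 = 9
cy_1 = 10
cz_1 = 10.75
cx_2 = 6.25
cy_2 = 2
cz_2 = 4.75
d_2 = 2
h_2 = 4.25
cx_3 = 3.5
cy_3 = 2.5
cz_3 = 8
cx_4 = 0.5
cy_4 = 0.25
cz_4 = 0.25
w_4 = 1.75
d_4 = 2
cy_5 = 9
cz_5 = 7.5
r_5 = 1.75
cx_6 = 10
cy_6 = 8
cz_6 = 6.5
h_6 = 4.25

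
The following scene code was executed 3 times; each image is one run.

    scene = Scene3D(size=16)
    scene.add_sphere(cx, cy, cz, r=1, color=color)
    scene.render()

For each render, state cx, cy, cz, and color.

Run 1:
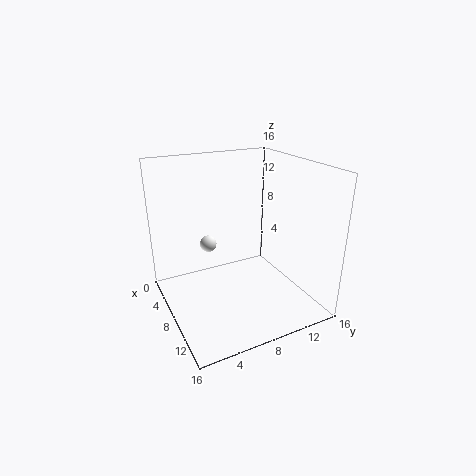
cx = 4, cy = 6, cz = 6, color = 'white'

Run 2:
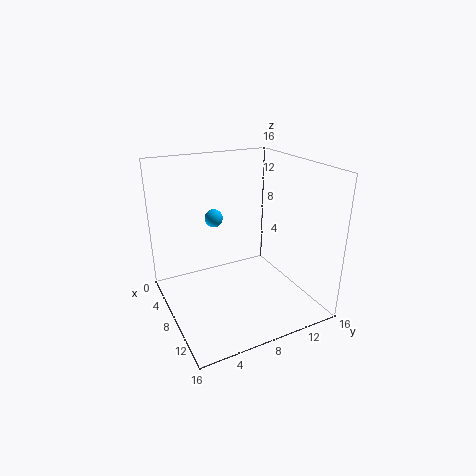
cx = 6, cy = 6, cz = 10, color = 'deepskyblue'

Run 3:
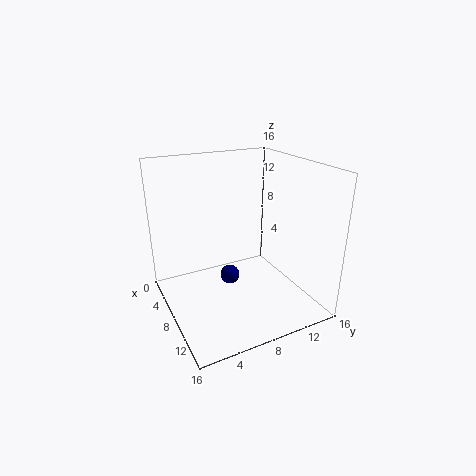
cx = 10, cy = 6, cz = 5, color = 'navy'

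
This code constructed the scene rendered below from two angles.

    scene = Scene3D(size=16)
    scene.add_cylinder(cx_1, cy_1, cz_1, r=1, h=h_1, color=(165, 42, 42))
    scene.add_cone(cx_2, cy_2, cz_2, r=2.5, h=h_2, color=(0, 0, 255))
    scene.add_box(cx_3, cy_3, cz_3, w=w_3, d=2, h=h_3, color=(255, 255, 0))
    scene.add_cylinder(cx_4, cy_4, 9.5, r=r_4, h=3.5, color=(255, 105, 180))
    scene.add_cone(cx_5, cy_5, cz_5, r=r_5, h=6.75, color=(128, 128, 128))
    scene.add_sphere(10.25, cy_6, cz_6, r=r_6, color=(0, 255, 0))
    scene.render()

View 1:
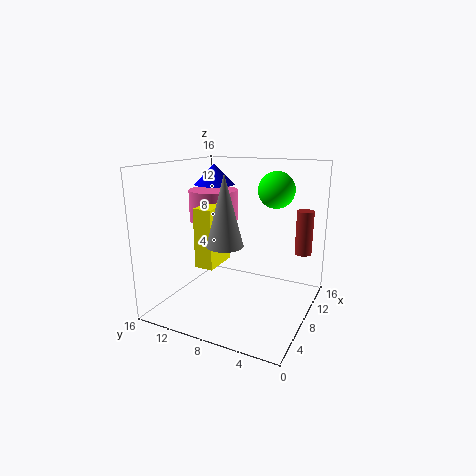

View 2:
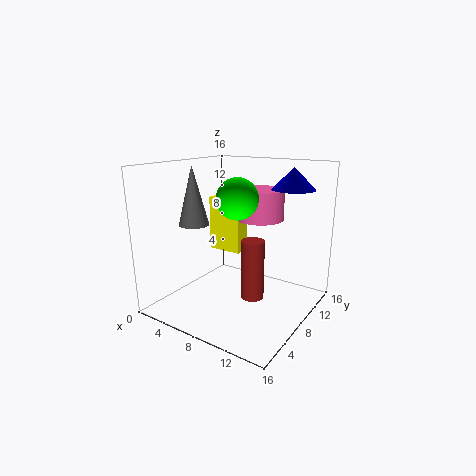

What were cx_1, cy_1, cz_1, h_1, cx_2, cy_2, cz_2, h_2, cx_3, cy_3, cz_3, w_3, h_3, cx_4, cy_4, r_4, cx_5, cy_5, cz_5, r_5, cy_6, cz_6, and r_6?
cx_1 = 13.5, cy_1 = 2, cz_1 = 5.25, h_1 = 5.25, cx_2 = 12, cy_2 = 13.25, cz_2 = 13, h_2 = 2.5, cx_3 = 3.5, cy_3 = 8.75, cz_3 = 5.75, w_3 = 4, h_3 = 6.25, cx_4 = 8.75, cy_4 = 11.5, r_4 = 2.75, cx_5 = 2.75, cy_5 = 6.75, cz_5 = 9, r_5 = 1.75, cy_6 = 4.5, cz_6 = 13.25, r_6 = 2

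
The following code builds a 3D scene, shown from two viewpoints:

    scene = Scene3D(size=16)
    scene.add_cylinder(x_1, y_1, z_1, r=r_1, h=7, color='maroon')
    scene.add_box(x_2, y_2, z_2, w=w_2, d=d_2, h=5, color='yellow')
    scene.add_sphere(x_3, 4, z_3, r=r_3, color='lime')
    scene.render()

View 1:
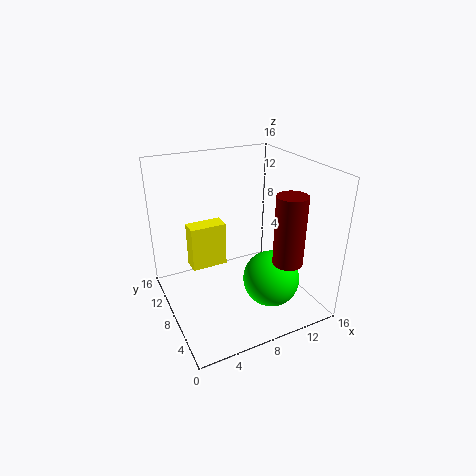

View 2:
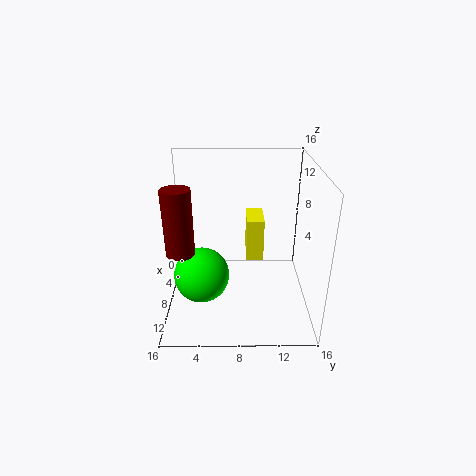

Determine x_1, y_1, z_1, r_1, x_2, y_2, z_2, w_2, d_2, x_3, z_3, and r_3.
x_1 = 10.5
y_1 = 2
z_1 = 7.5
r_1 = 1.5
x_2 = 3
y_2 = 9
z_2 = 4.5
w_2 = 4
d_2 = 2
x_3 = 10
z_3 = 4.5
r_3 = 3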